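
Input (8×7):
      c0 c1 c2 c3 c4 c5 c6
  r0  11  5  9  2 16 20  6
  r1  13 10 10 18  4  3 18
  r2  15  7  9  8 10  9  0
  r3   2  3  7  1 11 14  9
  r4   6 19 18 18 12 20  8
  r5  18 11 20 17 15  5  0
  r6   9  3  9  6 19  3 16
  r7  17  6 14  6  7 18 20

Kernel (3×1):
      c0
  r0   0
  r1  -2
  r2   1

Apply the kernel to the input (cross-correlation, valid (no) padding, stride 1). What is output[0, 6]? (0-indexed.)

-36

The receptive field on the input at this output position is [6 / 18 / 0]. Elementwise product with the kernel and sum: 18·-2 + 0·1.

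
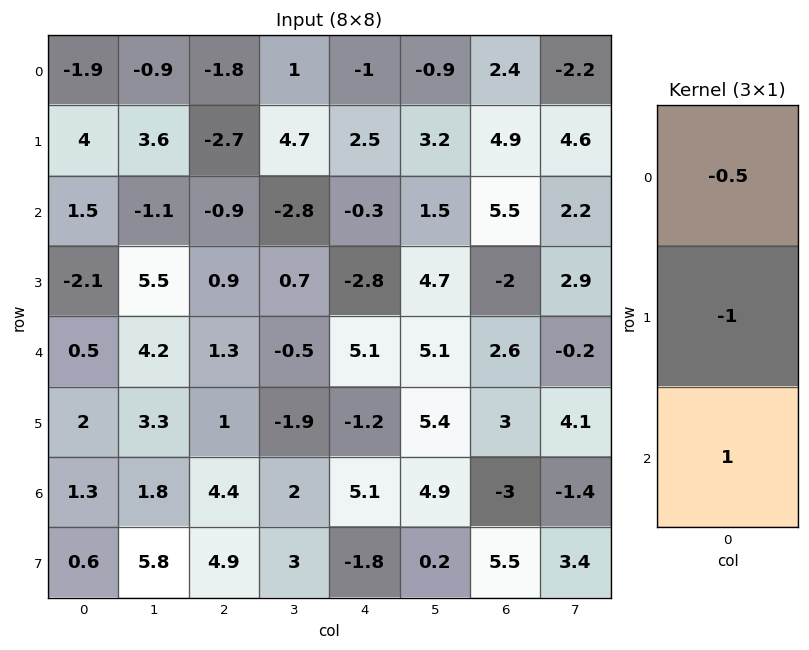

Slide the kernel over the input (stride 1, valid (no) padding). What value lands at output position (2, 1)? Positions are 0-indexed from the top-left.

The receptive field on the input at this output position is [-1.1 / 5.5 / 4.2]. Elementwise product with the kernel and sum: -1.1·-0.5 + 5.5·-1 + 4.2·1.

-0.75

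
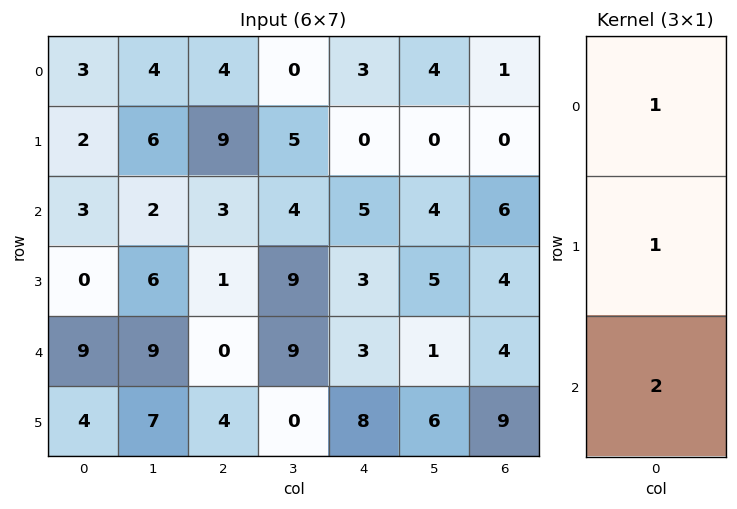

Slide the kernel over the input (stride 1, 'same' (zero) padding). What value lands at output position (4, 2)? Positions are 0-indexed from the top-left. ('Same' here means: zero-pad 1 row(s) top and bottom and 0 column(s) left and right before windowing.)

The receptive field on the zero-padded input at this output position is [1 / 0 / 4]. Elementwise product with the kernel and sum: 1·1 + 0·1 + 4·2.

9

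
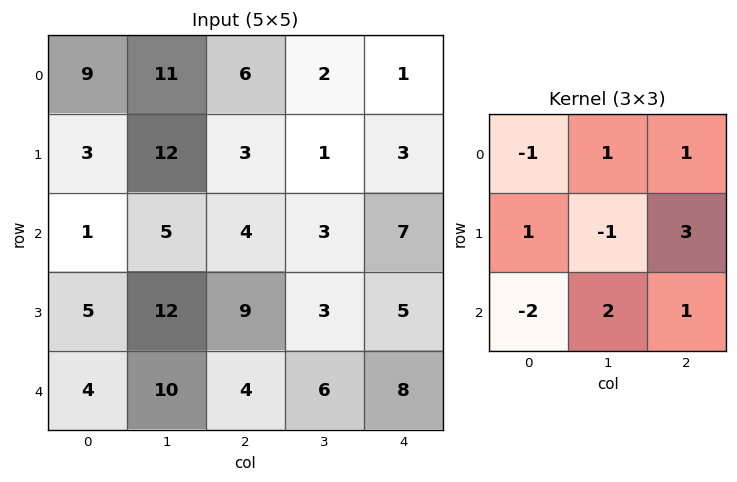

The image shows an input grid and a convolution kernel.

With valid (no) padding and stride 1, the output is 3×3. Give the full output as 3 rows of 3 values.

20 10 13
43 -1 16
44 8 39

Output[0,0]: The receptive field on the input at this output position is [9 11 6 / 3 12 3 / 1 5 4]. Elementwise product with the kernel and sum: 9·-1 + 11·1 + 6·1 + 3·1 + 12·-1 + 3·3 + 1·-2 + 5·2 + 4·1.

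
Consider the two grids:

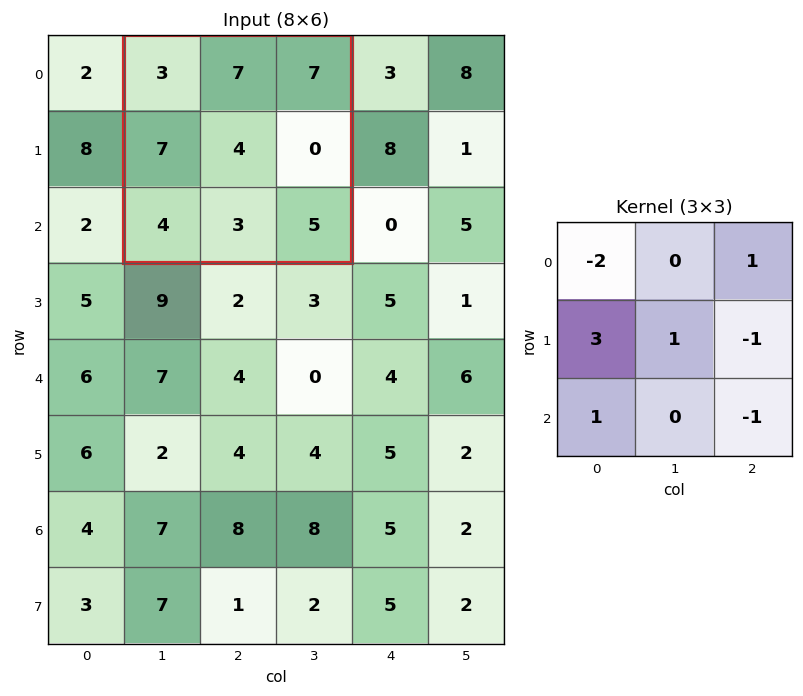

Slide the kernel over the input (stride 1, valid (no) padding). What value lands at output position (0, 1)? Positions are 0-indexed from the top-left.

The receptive field on the input at this output position is [3 7 7 / 7 4 0 / 4 3 5]. Elementwise product with the kernel and sum: 3·-2 + 7·1 + 7·3 + 4·1 + 0·-1 + 4·1 + 5·-1.

25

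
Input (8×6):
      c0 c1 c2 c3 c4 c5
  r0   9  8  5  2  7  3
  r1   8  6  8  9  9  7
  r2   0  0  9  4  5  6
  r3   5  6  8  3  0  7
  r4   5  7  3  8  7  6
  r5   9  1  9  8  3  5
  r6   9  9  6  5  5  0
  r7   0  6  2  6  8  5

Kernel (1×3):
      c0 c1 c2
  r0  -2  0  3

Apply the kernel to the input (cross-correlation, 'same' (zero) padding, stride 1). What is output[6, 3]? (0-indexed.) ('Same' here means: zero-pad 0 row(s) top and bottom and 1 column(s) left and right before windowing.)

The receptive field on the zero-padded input at this output position is [6 5 5]. Elementwise product with the kernel and sum: 6·-2 + 5·3.

3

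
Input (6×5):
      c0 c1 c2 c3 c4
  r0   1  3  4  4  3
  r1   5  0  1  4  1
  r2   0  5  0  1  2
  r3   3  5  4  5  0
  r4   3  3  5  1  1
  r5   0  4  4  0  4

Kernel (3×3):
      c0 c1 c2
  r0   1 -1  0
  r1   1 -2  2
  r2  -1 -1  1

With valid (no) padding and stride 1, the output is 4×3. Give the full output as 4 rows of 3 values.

Output[0,0]: The receptive field on the input at this output position is [1 3 4 / 5 0 1 / 0 5 0]. Elementwise product with the kernel and sum: 1·1 + 3·-1 + 5·1 + 0·-2 + 1·2 + 0·-1 + 5·-1 + 0·1.
Output[0,1]: The receptive field on the input at this output position is [3 4 4 / 0 1 4 / 5 0 1]. Elementwise product with the kernel and sum: 3·1 + 4·-1 + 0·1 + 1·-2 + 4·2 + 5·-1 + 0·-1 + 1·1.

0 1 -4
-9 2 -10
-5 5 -12
5 -12 4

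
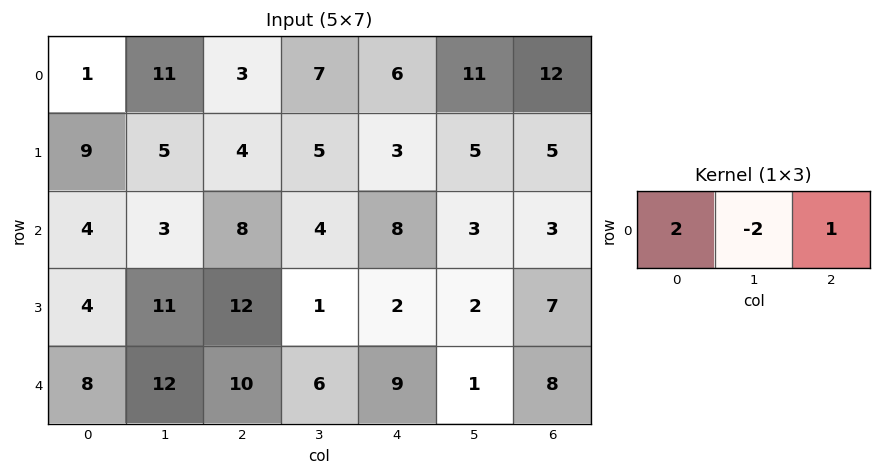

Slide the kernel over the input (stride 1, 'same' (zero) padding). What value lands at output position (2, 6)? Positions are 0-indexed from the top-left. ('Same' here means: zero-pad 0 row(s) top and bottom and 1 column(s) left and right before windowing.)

0

The receptive field on the zero-padded input at this output position is [3 3 0]. Elementwise product with the kernel and sum: 3·2 + 3·-2 + 0·1.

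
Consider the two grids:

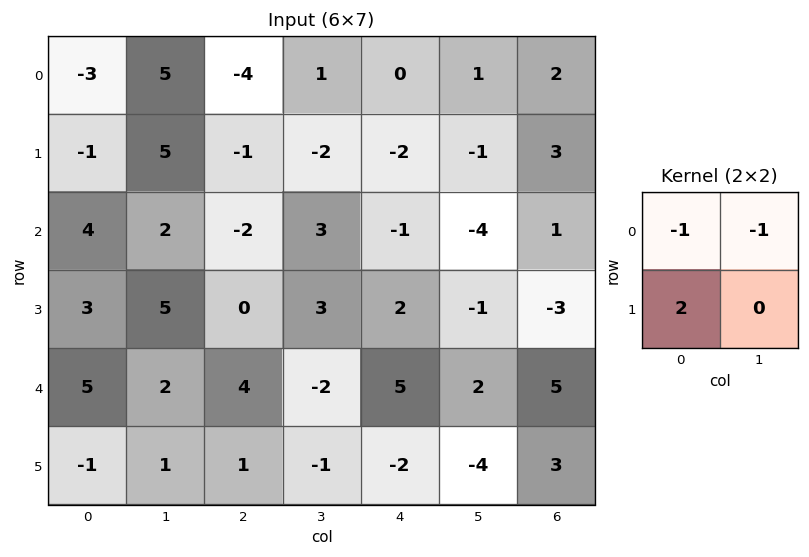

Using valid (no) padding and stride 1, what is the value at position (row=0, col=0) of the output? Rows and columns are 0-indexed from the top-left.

-4

The receptive field on the input at this output position is [-3 5 / -1 5]. Elementwise product with the kernel and sum: -3·-1 + 5·-1 + -1·2.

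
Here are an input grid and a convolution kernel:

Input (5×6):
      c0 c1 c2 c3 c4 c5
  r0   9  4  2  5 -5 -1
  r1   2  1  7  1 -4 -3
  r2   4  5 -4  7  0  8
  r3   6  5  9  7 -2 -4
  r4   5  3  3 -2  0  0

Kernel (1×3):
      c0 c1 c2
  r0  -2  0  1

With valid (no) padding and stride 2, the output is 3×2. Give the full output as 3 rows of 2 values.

-16 -9
-12 8
-7 -6

Output[0,0]: The receptive field on the input at this output position is [9 4 2]. Elementwise product with the kernel and sum: 9·-2 + 2·1.
Output[0,1]: The receptive field on the input at this output position is [2 5 -5]. Elementwise product with the kernel and sum: 2·-2 + -5·1.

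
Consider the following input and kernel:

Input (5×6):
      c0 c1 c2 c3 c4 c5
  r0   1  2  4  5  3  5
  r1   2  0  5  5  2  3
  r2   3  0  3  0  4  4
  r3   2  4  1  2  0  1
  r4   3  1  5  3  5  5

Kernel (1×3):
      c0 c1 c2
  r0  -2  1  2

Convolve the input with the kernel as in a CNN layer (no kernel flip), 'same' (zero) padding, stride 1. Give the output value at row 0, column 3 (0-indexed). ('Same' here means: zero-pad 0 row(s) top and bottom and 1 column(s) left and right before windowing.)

The receptive field on the zero-padded input at this output position is [4 5 3]. Elementwise product with the kernel and sum: 4·-2 + 5·1 + 3·2.

3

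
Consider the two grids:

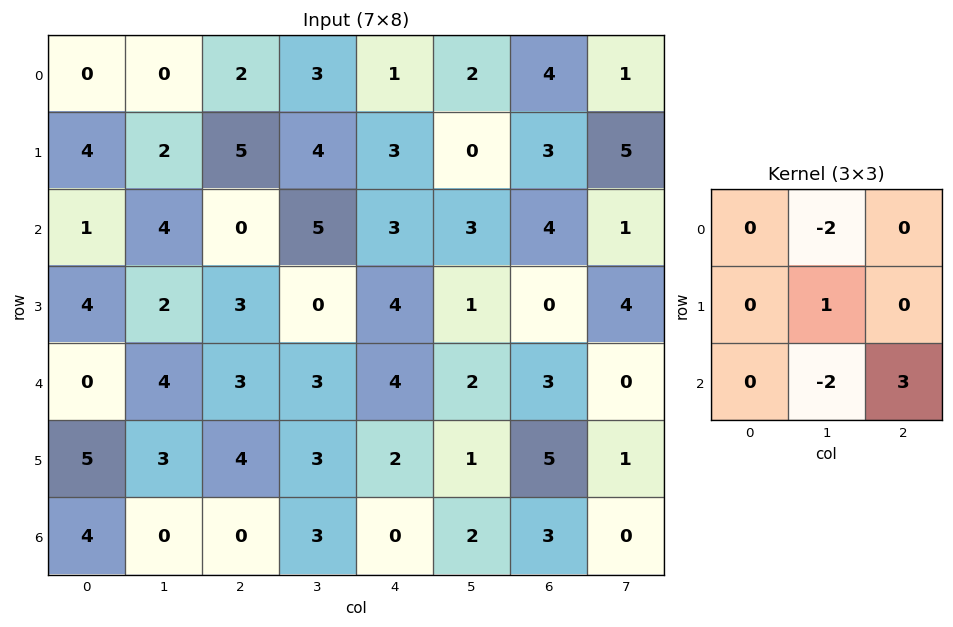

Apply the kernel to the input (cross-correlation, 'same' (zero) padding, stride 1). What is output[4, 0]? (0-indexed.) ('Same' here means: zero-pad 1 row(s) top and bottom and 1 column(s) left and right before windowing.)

-9

The receptive field on the zero-padded input at this output position is [0 4 2 / 0 0 4 / 0 5 3]. Elementwise product with the kernel and sum: 4·-2 + 0·1 + 5·-2 + 3·3.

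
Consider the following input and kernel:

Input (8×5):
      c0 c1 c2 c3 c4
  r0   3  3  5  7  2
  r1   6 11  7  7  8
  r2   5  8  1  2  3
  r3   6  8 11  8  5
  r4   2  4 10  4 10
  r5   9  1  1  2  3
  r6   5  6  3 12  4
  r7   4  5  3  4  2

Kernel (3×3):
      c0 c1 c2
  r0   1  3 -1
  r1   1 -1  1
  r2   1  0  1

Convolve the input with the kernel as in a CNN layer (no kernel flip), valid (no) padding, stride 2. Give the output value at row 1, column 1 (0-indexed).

32

The receptive field on the input at this output position is [1 2 3 / 11 8 5 / 10 4 10]. Elementwise product with the kernel and sum: 1·1 + 2·3 + 3·-1 + 11·1 + 8·-1 + 5·1 + 10·1 + 10·1.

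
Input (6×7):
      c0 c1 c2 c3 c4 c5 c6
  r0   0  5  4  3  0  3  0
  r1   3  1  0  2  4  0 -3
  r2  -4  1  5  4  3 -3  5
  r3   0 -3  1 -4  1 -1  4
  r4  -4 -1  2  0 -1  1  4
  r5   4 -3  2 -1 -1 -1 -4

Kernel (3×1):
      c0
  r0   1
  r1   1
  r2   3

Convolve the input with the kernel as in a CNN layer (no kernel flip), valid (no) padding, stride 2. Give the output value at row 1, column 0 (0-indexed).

The receptive field on the input at this output position is [-4 / 0 / -4]. Elementwise product with the kernel and sum: -4·1 + 0·1 + -4·3.

-16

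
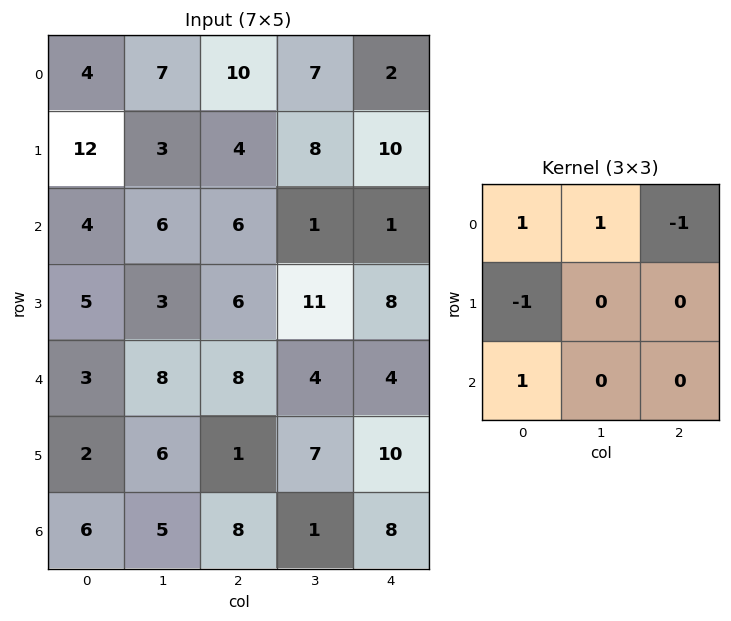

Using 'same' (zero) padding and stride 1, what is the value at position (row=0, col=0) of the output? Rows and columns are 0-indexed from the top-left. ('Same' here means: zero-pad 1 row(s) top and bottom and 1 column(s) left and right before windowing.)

The receptive field on the zero-padded input at this output position is [0 0 0 / 0 4 7 / 0 12 3]. Elementwise product with the kernel and sum: 0·1 + 0·1 + 0·-1 + 0·-1 + 0·1.

0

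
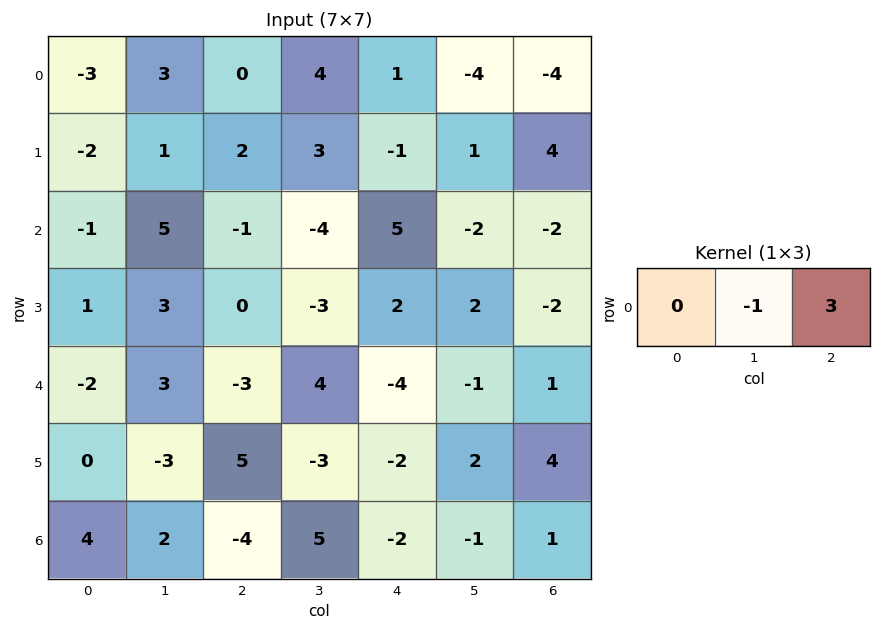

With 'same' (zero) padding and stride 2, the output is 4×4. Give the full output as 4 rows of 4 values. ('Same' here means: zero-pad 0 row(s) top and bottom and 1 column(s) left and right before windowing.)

12 12 -13 4
16 -11 -11 2
11 15 1 -1
2 19 -1 -1

Output[0,0]: The receptive field on the zero-padded input at this output position is [0 -3 3]. Elementwise product with the kernel and sum: -3·-1 + 3·3.
Output[0,1]: The receptive field on the zero-padded input at this output position is [3 0 4]. Elementwise product with the kernel and sum: 0·-1 + 4·3.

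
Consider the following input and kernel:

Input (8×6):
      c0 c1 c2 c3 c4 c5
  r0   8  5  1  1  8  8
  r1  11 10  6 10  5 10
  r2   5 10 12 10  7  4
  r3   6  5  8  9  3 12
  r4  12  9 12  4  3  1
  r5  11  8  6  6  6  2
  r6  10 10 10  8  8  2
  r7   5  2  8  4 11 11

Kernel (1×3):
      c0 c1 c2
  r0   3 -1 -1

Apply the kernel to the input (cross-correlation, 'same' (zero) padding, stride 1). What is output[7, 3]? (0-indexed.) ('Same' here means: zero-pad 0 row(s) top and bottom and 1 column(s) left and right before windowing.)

The receptive field on the zero-padded input at this output position is [8 4 11]. Elementwise product with the kernel and sum: 8·3 + 4·-1 + 11·-1.

9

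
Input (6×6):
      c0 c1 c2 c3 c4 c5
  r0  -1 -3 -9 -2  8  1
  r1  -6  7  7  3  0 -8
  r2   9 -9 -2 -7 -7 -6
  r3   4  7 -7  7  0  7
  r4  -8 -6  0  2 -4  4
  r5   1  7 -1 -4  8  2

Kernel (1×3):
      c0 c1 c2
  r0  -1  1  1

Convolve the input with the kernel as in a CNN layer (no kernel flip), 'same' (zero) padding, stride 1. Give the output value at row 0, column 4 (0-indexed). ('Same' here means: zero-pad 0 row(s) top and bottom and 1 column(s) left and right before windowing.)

The receptive field on the zero-padded input at this output position is [-2 8 1]. Elementwise product with the kernel and sum: -2·-1 + 8·1 + 1·1.

11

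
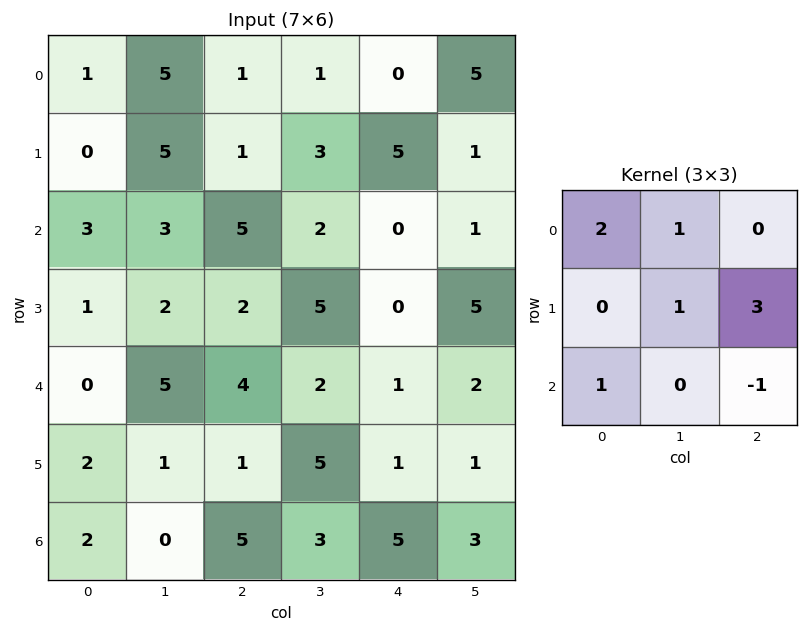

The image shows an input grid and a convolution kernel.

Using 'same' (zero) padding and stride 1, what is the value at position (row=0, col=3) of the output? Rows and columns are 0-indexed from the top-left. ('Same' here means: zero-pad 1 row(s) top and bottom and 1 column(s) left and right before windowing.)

The receptive field on the zero-padded input at this output position is [0 0 0 / 1 1 0 / 1 3 5]. Elementwise product with the kernel and sum: 0·2 + 0·1 + 1·1 + 0·3 + 1·1 + 5·-1.

-3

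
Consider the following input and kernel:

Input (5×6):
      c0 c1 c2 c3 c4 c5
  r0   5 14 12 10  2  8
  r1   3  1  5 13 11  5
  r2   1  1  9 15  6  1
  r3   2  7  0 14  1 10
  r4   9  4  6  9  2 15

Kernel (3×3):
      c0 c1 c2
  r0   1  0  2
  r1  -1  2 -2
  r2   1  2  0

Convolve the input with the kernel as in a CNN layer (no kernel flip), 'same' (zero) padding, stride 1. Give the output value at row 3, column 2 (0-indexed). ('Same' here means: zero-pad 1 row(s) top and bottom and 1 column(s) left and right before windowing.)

12

The receptive field on the zero-padded input at this output position is [1 9 15 / 7 0 14 / 4 6 9]. Elementwise product with the kernel and sum: 1·1 + 15·2 + 7·-1 + 0·2 + 14·-2 + 4·1 + 6·2.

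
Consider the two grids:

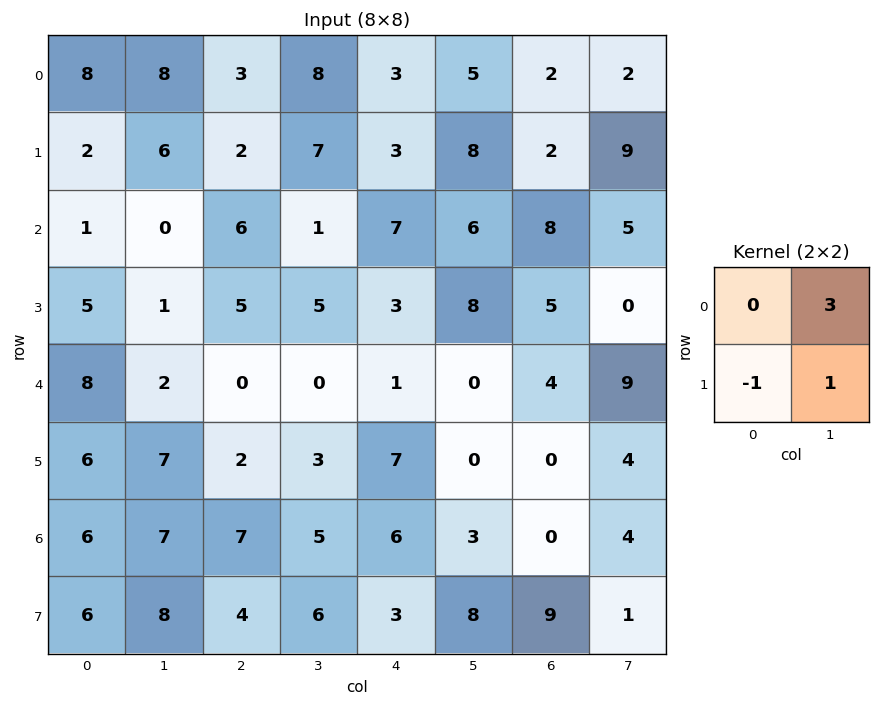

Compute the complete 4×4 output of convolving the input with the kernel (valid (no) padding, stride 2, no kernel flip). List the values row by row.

28 29 20 13
-4 3 23 10
7 1 -7 31
23 17 14 4

Output[0,0]: The receptive field on the input at this output position is [8 8 / 2 6]. Elementwise product with the kernel and sum: 8·3 + 2·-1 + 6·1.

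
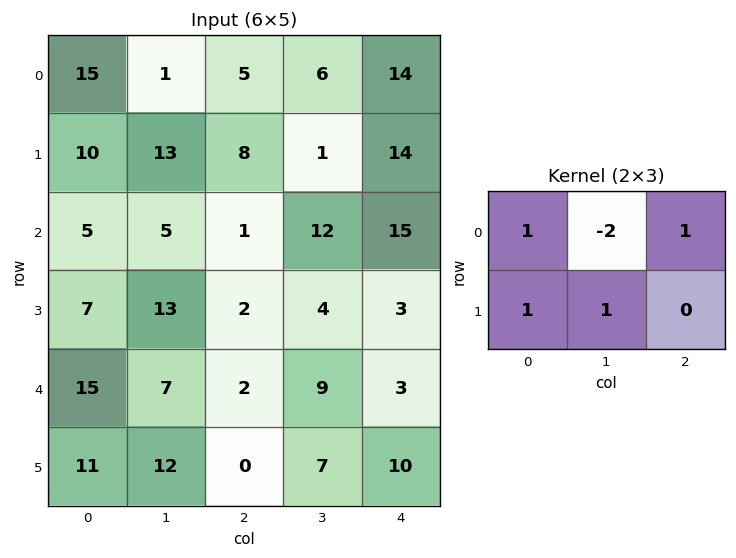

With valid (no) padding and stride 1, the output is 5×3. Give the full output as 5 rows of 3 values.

Output[0,0]: The receptive field on the input at this output position is [15 1 5 / 10 13 8]. Elementwise product with the kernel and sum: 15·1 + 1·-2 + 5·1 + 10·1 + 13·1.

41 18 16
2 4 33
16 30 -2
5 22 8
26 24 -6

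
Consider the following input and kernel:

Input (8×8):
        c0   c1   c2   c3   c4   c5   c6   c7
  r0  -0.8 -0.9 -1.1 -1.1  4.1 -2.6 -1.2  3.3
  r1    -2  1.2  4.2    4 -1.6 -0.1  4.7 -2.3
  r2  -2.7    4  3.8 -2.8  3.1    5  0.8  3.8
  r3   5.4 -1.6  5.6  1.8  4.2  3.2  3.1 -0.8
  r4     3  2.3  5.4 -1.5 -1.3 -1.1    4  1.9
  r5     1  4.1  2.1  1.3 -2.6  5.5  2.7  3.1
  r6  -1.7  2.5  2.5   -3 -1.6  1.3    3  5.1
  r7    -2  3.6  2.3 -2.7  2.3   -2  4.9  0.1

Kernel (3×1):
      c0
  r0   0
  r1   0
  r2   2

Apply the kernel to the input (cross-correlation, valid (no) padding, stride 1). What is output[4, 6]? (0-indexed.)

The receptive field on the input at this output position is [4 / 2.7 / 3]. Elementwise product with the kernel and sum: 3·2.

6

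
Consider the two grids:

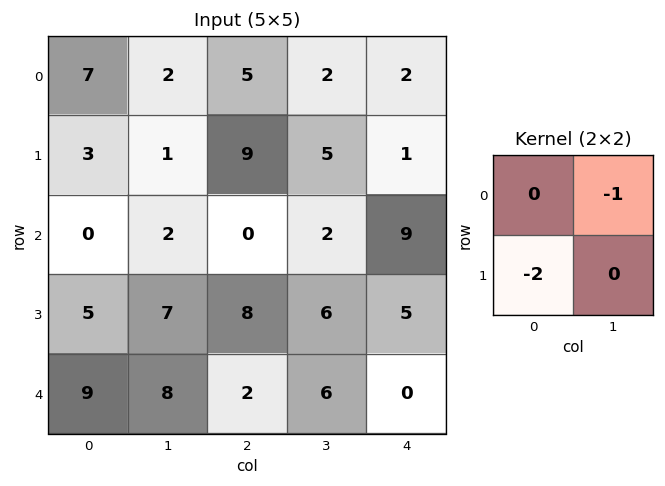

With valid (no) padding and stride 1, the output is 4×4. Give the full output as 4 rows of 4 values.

Output[0,0]: The receptive field on the input at this output position is [7 2 / 3 1]. Elementwise product with the kernel and sum: 2·-1 + 3·-2.
Output[0,1]: The receptive field on the input at this output position is [2 5 / 1 9]. Elementwise product with the kernel and sum: 5·-1 + 1·-2.

-8 -7 -20 -12
-1 -13 -5 -5
-12 -14 -18 -21
-25 -24 -10 -17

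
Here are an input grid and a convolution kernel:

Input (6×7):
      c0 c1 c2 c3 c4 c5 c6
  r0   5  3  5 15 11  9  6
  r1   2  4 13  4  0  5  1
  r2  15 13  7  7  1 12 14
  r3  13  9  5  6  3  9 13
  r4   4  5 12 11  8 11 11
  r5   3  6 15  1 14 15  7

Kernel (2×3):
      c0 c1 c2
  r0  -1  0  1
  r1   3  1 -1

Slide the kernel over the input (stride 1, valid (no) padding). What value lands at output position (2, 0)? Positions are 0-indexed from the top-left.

The receptive field on the input at this output position is [15 13 7 / 13 9 5]. Elementwise product with the kernel and sum: 15·-1 + 7·1 + 13·3 + 9·1 + 5·-1.

35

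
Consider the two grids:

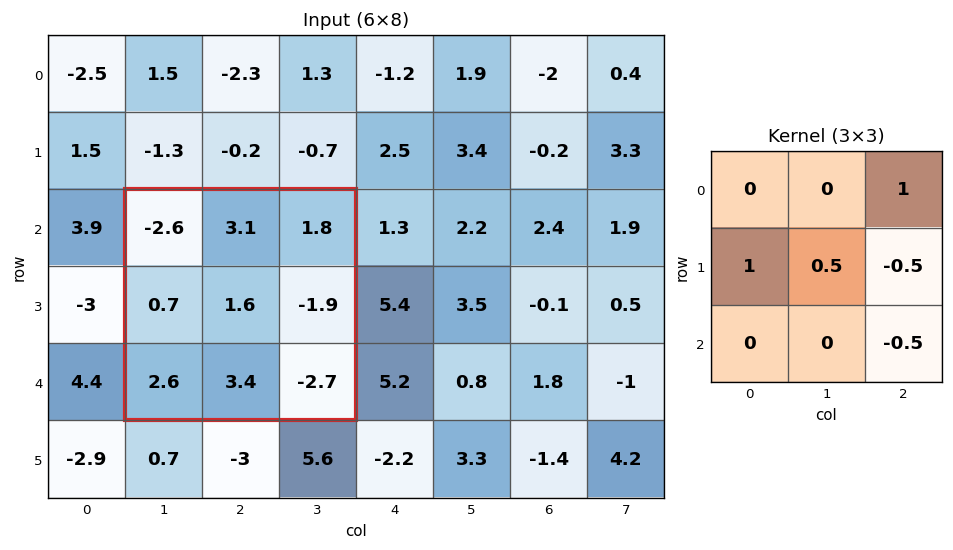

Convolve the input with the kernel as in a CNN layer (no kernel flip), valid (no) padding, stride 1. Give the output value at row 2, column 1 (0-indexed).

The receptive field on the input at this output position is [-2.6 3.1 1.8 / 0.7 1.6 -1.9 / 2.6 3.4 -2.7]. Elementwise product with the kernel and sum: 1.8·1 + 0.7·1 + 1.6·0.5 + -1.9·-0.5 + -2.7·-0.5.

5.6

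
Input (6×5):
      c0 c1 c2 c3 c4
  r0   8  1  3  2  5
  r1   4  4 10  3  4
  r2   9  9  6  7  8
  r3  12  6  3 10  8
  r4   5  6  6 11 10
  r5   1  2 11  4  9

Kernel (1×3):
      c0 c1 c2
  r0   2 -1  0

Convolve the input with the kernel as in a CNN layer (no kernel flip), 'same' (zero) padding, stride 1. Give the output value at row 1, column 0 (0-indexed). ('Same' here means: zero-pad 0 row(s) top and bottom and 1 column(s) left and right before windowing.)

The receptive field on the zero-padded input at this output position is [0 4 4]. Elementwise product with the kernel and sum: 0·2 + 4·-1.

-4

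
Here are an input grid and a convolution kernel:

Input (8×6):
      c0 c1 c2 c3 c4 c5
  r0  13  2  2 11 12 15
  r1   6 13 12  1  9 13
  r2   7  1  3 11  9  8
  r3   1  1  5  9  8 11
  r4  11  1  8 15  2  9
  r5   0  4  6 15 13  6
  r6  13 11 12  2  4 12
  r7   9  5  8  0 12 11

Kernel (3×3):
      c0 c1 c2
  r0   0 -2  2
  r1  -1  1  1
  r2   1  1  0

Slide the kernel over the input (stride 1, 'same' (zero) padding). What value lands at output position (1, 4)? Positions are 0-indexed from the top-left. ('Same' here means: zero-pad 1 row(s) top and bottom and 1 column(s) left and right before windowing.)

The receptive field on the zero-padded input at this output position is [11 12 15 / 1 9 13 / 11 9 8]. Elementwise product with the kernel and sum: 12·-2 + 15·2 + 1·-1 + 9·1 + 13·1 + 11·1 + 9·1.

47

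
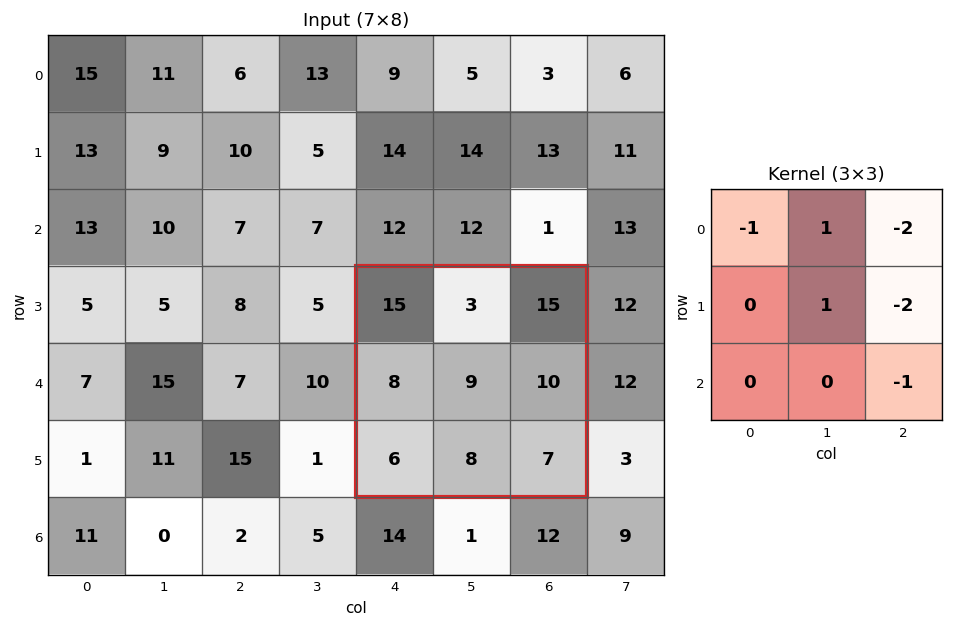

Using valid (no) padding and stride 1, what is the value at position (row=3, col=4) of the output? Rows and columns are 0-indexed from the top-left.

-60

The receptive field on the input at this output position is [15 3 15 / 8 9 10 / 6 8 7]. Elementwise product with the kernel and sum: 15·-1 + 3·1 + 15·-2 + 9·1 + 10·-2 + 7·-1.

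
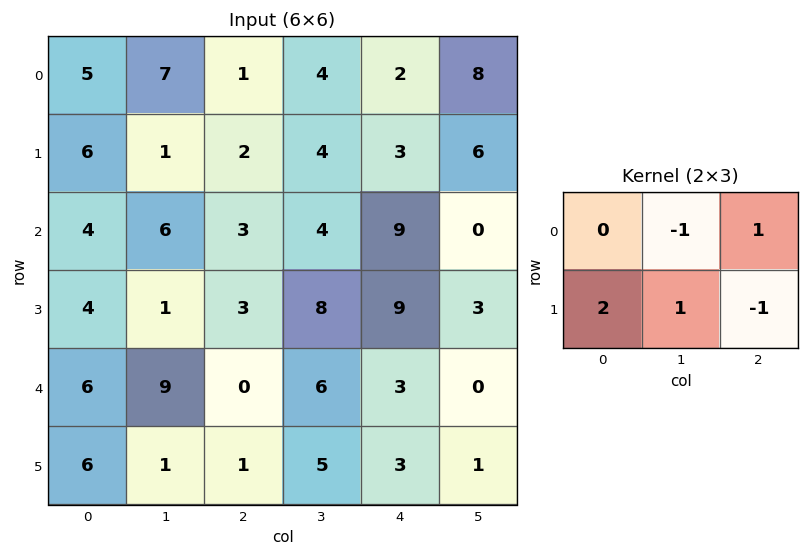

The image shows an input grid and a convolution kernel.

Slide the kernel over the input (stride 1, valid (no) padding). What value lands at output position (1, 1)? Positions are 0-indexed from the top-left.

The receptive field on the input at this output position is [1 2 4 / 6 3 4]. Elementwise product with the kernel and sum: 2·-1 + 4·1 + 6·2 + 3·1 + 4·-1.

13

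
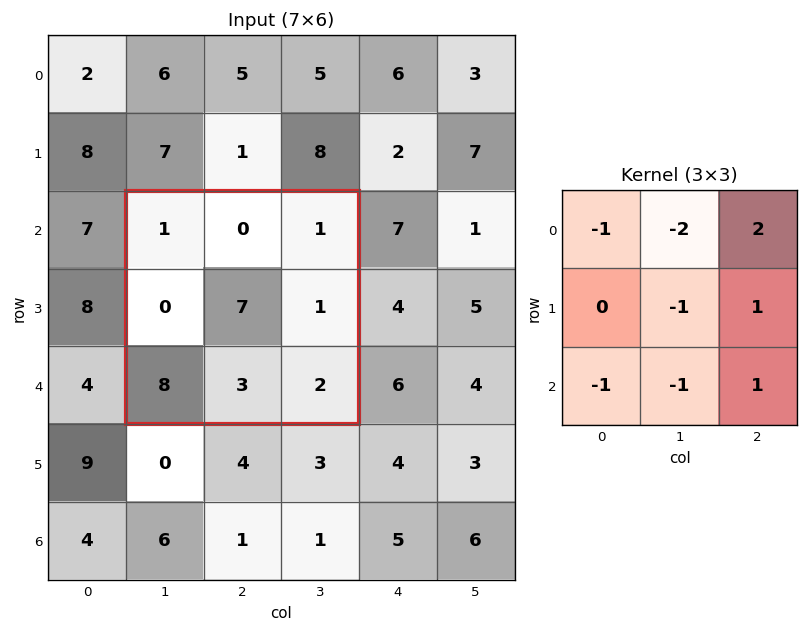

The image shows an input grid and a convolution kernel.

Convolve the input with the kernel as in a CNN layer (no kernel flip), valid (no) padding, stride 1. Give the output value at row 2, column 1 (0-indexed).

-14

The receptive field on the input at this output position is [1 0 1 / 0 7 1 / 8 3 2]. Elementwise product with the kernel and sum: 1·-1 + 0·-2 + 1·2 + 7·-1 + 1·1 + 8·-1 + 3·-1 + 2·1.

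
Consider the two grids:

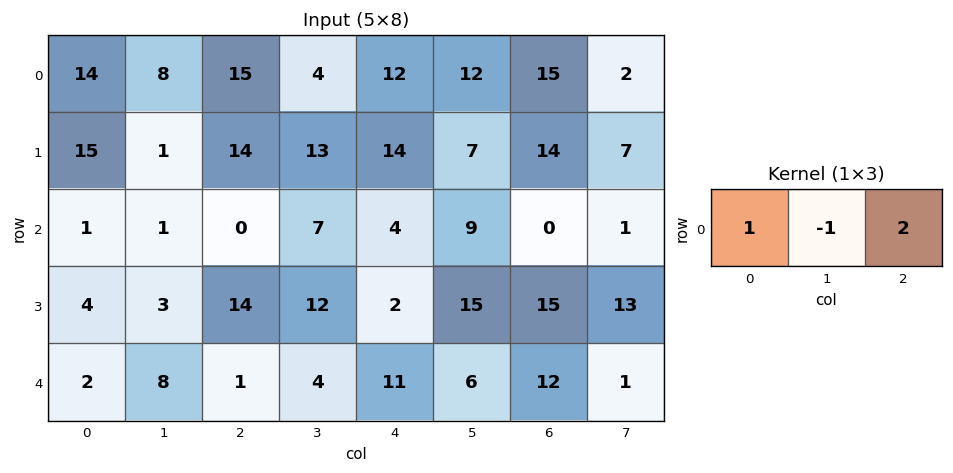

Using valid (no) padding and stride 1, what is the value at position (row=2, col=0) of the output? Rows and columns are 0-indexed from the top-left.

0

The receptive field on the input at this output position is [1 1 0]. Elementwise product with the kernel and sum: 1·1 + 1·-1 + 0·2.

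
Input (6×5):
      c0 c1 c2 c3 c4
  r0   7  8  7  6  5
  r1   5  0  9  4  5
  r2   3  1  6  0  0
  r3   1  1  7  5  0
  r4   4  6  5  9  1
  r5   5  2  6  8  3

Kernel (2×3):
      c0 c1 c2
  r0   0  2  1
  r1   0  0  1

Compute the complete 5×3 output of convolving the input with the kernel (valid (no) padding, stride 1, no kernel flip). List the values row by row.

32 24 22
15 22 13
15 17 0
14 28 11
23 27 22

Output[0,0]: The receptive field on the input at this output position is [7 8 7 / 5 0 9]. Elementwise product with the kernel and sum: 8·2 + 7·1 + 9·1.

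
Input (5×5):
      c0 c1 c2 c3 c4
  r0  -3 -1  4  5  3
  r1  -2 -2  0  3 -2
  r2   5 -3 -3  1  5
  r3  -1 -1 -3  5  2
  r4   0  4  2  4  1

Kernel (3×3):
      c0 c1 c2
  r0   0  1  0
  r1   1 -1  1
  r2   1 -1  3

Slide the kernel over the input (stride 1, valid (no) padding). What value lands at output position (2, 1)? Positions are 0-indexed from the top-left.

18

The receptive field on the input at this output position is [-3 -3 1 / -1 -3 5 / 4 2 4]. Elementwise product with the kernel and sum: -3·1 + -1·1 + -3·-1 + 5·1 + 4·1 + 2·-1 + 4·3.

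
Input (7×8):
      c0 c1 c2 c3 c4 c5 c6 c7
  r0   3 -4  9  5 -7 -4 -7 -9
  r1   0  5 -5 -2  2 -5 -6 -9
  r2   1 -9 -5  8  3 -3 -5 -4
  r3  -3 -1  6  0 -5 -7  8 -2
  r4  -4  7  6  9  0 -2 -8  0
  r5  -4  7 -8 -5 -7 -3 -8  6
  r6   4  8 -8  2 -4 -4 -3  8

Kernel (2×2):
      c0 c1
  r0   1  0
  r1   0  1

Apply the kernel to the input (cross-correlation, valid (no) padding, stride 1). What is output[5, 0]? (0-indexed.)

4

The receptive field on the input at this output position is [-4 7 / 4 8]. Elementwise product with the kernel and sum: -4·1 + 8·1.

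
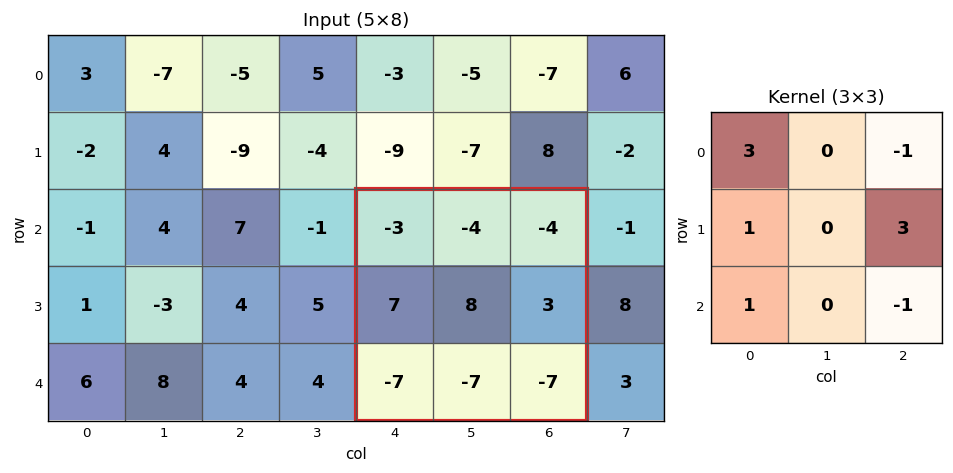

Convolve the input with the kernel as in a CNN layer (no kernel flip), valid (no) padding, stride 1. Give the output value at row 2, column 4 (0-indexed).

The receptive field on the input at this output position is [-3 -4 -4 / 7 8 3 / -7 -7 -7]. Elementwise product with the kernel and sum: -3·3 + -4·-1 + 7·1 + 3·3 + -7·1 + -7·-1.

11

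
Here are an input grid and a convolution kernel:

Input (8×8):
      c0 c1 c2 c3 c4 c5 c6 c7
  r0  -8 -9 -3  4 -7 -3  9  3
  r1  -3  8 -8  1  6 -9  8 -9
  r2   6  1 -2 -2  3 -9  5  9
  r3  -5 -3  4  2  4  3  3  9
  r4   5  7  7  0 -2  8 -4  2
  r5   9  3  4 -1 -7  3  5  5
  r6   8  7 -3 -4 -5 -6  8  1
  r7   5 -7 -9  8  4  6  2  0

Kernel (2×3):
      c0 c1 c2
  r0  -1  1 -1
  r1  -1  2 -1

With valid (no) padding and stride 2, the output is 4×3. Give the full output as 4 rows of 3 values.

29 18 -37
-8 -7 -18
-12 -4 22
-8 25 -3

Output[0,0]: The receptive field on the input at this output position is [-8 -9 -3 / -3 8 -8]. Elementwise product with the kernel and sum: -8·-1 + -9·1 + -3·-1 + -3·-1 + 8·2 + -8·-1.
Output[0,1]: The receptive field on the input at this output position is [-3 4 -7 / -8 1 6]. Elementwise product with the kernel and sum: -3·-1 + 4·1 + -7·-1 + -8·-1 + 1·2 + 6·-1.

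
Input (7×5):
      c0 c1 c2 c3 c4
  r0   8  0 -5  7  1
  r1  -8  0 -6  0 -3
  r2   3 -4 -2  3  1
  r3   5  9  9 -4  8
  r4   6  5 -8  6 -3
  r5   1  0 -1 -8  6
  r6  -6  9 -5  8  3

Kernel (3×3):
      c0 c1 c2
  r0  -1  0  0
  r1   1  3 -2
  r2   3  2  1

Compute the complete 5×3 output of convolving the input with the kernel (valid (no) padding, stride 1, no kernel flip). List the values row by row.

Output[0,0]: The receptive field on the input at this output position is [8 0 -5 / -8 0 -6 / 3 -4 -2]. Elementwise product with the kernel and sum: 8·-1 + -8·1 + 0·3 + -6·-2 + 3·3 + -4·2 + -2·1.
Output[0,1]: The receptive field on the input at this output position is [0 -5 7 / 0 -6 0 / -4 -2 3]. Elementwise product with the kernel and sum: 0·-1 + 0·1 + -6·3 + 0·-2 + -4·3 + -2·2 + 3·1.

-5 -31 6
45 25 38
31 53 -32
34 -50 -6
-8 33 -25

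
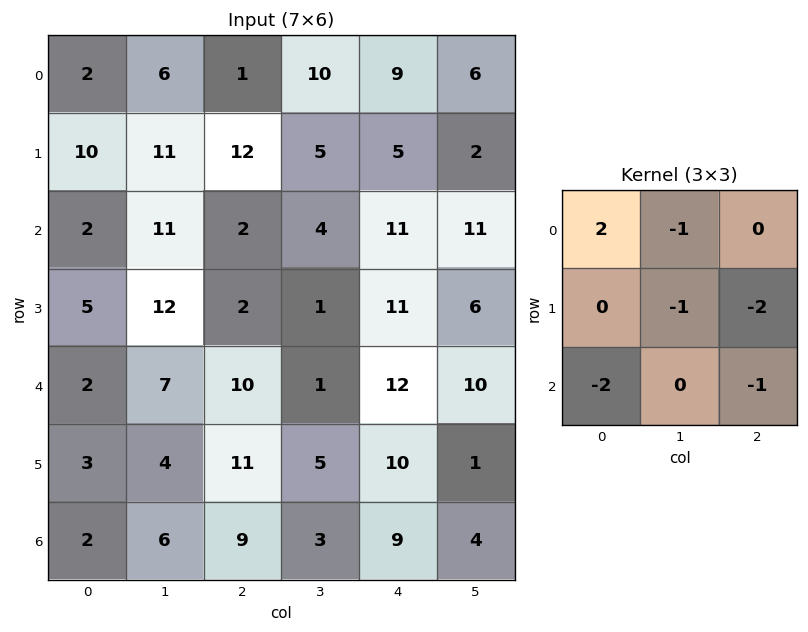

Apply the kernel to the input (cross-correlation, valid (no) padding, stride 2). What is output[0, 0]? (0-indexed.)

The receptive field on the input at this output position is [2 6 1 / 10 11 12 / 2 11 2]. Elementwise product with the kernel and sum: 2·2 + 6·-1 + 11·-1 + 12·-2 + 2·-2 + 2·-1.

-43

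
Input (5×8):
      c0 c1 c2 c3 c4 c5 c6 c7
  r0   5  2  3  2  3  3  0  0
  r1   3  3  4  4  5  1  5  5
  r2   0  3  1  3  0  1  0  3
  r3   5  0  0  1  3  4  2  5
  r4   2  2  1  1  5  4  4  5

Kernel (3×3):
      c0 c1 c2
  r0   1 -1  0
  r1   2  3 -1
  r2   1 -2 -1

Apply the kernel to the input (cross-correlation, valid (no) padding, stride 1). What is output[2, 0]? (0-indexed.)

The receptive field on the input at this output position is [0 3 1 / 5 0 0 / 2 2 1]. Elementwise product with the kernel and sum: 0·1 + 3·-1 + 5·2 + 0·3 + 0·-1 + 2·1 + 2·-2 + 1·-1.

4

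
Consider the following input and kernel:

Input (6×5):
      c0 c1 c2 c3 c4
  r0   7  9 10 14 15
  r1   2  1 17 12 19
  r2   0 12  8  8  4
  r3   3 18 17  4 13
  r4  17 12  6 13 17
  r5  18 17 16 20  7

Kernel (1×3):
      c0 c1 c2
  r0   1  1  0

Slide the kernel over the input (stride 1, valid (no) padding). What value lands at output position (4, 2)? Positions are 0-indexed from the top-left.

The receptive field on the input at this output position is [6 13 17]. Elementwise product with the kernel and sum: 6·1 + 13·1.

19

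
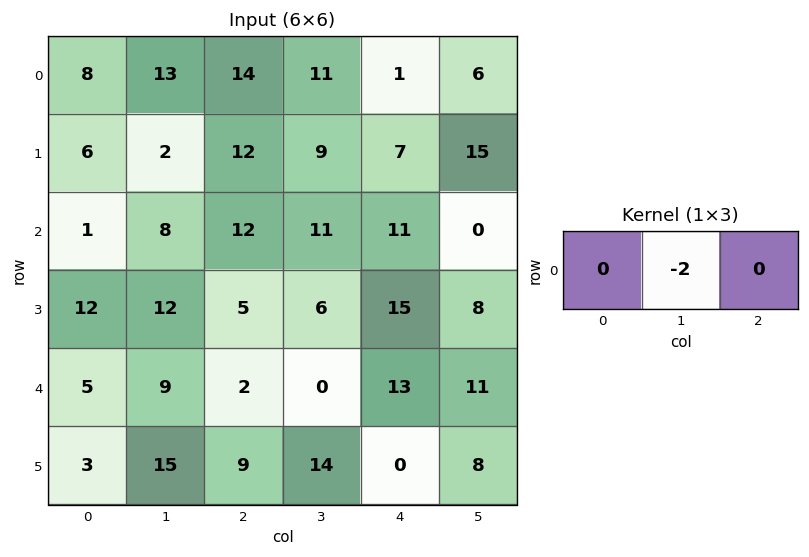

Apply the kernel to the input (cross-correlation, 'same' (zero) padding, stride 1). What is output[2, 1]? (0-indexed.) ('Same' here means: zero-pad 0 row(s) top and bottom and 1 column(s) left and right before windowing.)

-16

The receptive field on the zero-padded input at this output position is [1 8 12]. Elementwise product with the kernel and sum: 8·-2.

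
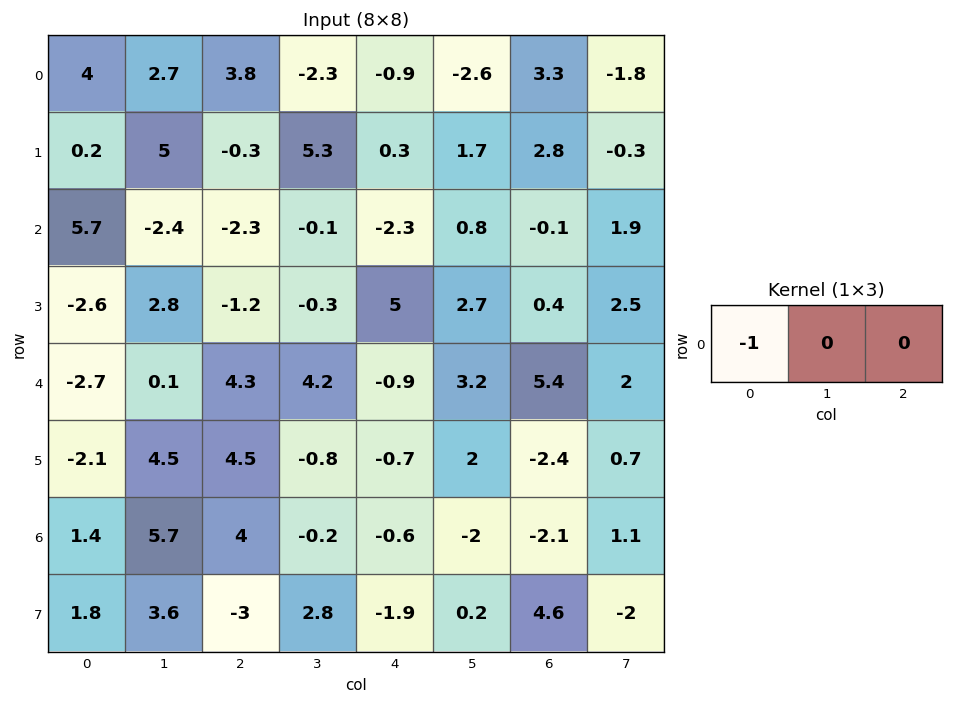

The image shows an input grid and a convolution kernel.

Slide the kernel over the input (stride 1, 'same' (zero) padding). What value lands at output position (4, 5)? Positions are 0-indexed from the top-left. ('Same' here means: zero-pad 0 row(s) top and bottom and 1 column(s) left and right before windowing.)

The receptive field on the zero-padded input at this output position is [-0.9 3.2 5.4]. Elementwise product with the kernel and sum: -0.9·-1.

0.9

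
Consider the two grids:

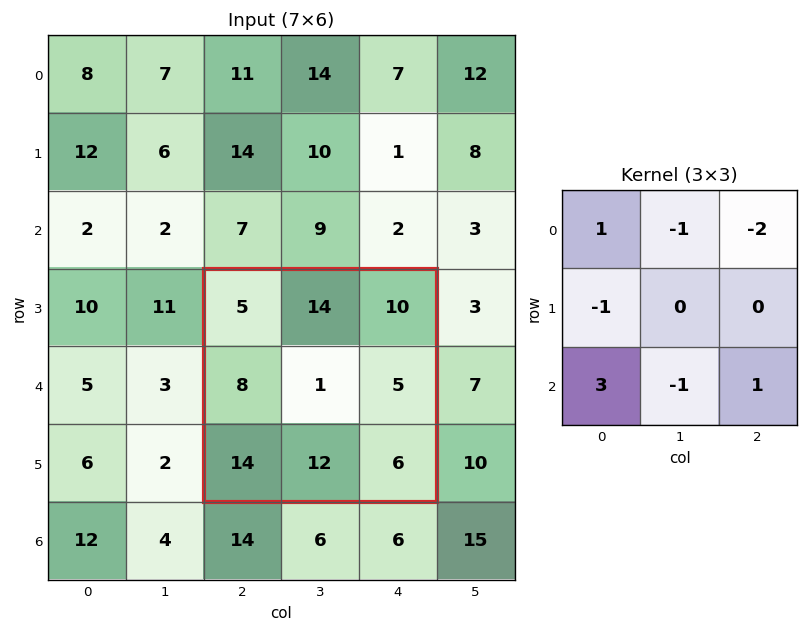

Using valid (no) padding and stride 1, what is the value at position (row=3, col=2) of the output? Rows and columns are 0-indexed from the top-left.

The receptive field on the input at this output position is [5 14 10 / 8 1 5 / 14 12 6]. Elementwise product with the kernel and sum: 5·1 + 14·-1 + 10·-2 + 8·-1 + 14·3 + 12·-1 + 6·1.

-1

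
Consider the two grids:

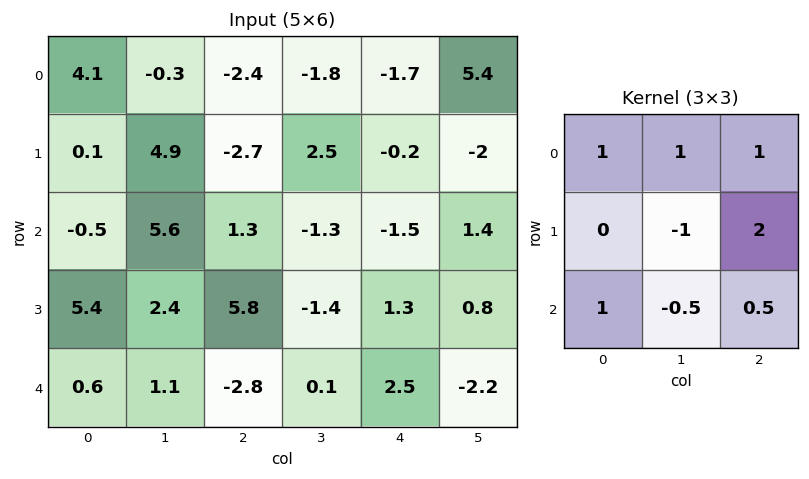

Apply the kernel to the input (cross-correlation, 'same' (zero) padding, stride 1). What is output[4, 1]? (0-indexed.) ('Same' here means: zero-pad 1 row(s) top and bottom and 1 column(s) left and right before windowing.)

6.9

The receptive field on the zero-padded input at this output position is [5.4 2.4 5.8 / 0.6 1.1 -2.8 / 0 0 0]. Elementwise product with the kernel and sum: 5.4·1 + 2.4·1 + 5.8·1 + 1.1·-1 + -2.8·2 + 0·1 + 0·-0.5 + 0·0.5.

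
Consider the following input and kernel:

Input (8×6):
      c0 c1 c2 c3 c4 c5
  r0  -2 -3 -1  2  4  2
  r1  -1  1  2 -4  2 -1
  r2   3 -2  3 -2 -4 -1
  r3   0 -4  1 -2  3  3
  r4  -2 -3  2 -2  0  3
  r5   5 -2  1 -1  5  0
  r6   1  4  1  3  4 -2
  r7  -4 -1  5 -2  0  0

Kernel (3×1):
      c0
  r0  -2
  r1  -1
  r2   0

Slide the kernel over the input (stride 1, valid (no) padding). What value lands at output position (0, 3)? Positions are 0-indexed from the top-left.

0

The receptive field on the input at this output position is [2 / -4 / -2]. Elementwise product with the kernel and sum: 2·-2 + -4·-1.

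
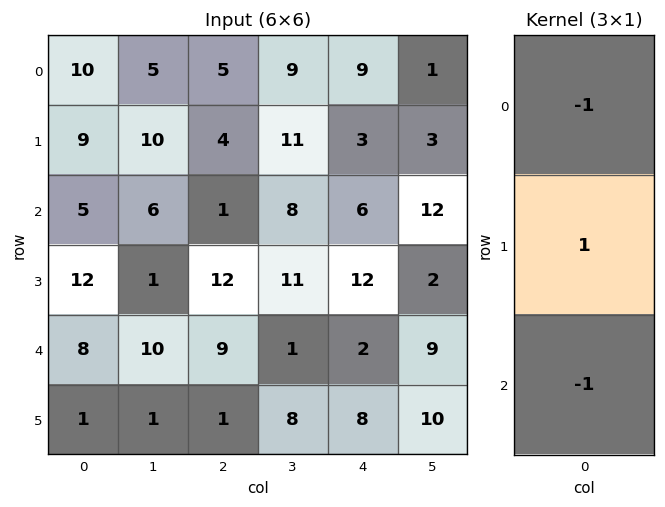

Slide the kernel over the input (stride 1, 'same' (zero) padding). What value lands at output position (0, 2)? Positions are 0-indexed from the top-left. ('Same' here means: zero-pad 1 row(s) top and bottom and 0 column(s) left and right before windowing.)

1

The receptive field on the zero-padded input at this output position is [0 / 5 / 4]. Elementwise product with the kernel and sum: 0·-1 + 5·1 + 4·-1.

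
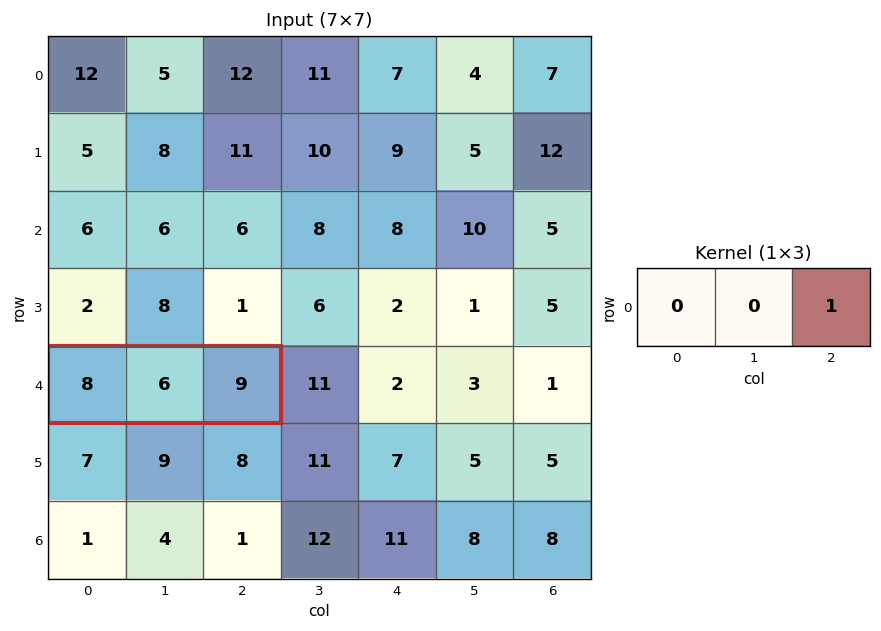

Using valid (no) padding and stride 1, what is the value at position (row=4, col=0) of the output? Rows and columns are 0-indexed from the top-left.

9

The receptive field on the input at this output position is [8 6 9]. Elementwise product with the kernel and sum: 9·1.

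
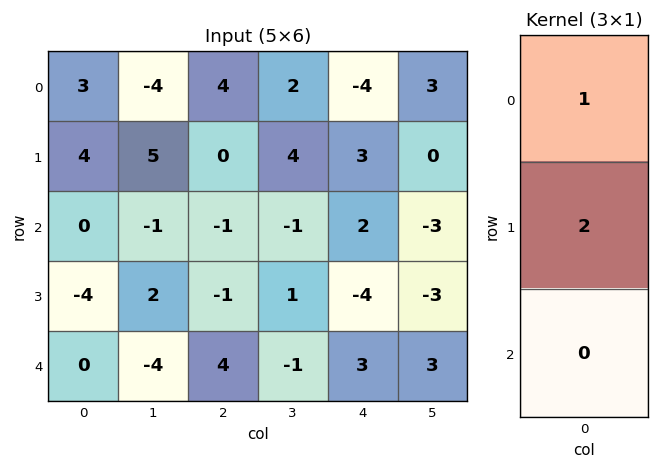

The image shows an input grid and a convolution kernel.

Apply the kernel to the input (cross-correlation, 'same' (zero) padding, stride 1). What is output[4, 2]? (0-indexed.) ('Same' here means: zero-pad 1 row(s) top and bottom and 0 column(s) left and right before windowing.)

The receptive field on the zero-padded input at this output position is [-1 / 4 / 0]. Elementwise product with the kernel and sum: -1·1 + 4·2.

7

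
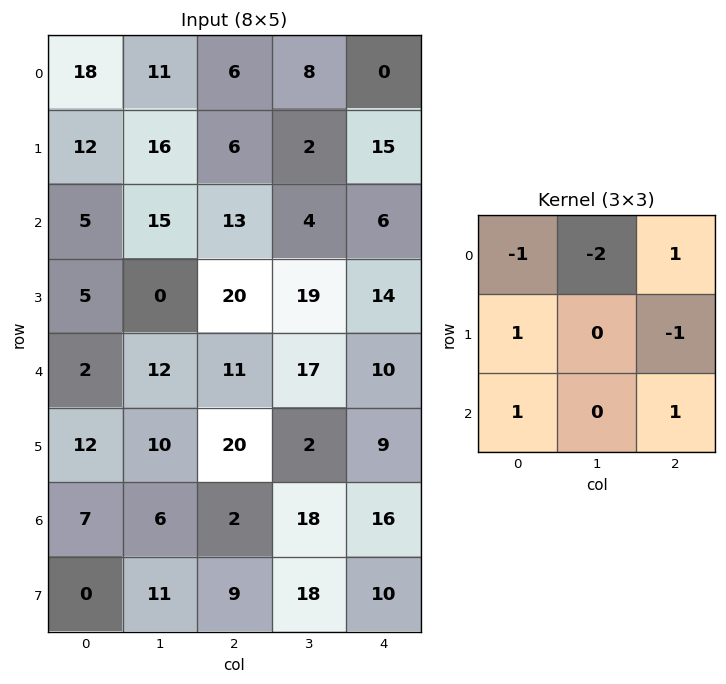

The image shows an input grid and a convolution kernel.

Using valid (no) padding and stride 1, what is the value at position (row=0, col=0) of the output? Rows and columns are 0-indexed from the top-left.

The receptive field on the input at this output position is [18 11 6 / 12 16 6 / 5 15 13]. Elementwise product with the kernel and sum: 18·-1 + 11·-2 + 6·1 + 12·1 + 6·-1 + 5·1 + 13·1.

-10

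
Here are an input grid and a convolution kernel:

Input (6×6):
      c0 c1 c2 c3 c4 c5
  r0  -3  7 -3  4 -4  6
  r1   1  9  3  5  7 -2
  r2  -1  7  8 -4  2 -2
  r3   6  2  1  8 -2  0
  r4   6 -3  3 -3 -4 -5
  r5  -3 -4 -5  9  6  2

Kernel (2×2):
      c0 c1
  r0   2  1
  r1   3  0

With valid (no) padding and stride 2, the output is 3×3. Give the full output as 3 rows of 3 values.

4 7 19
23 15 -4
0 -12 5

Output[0,0]: The receptive field on the input at this output position is [-3 7 / 1 9]. Elementwise product with the kernel and sum: -3·2 + 7·1 + 1·3.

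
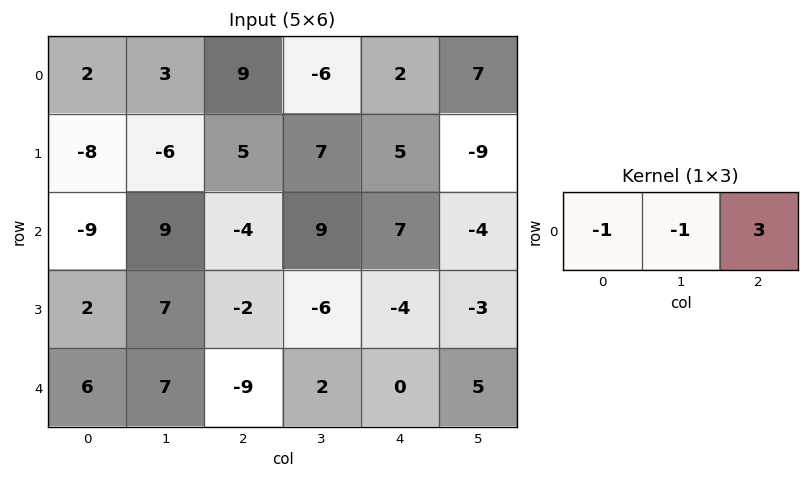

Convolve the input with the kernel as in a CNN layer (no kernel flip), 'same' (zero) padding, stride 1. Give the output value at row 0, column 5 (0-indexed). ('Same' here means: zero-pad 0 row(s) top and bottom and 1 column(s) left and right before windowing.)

The receptive field on the zero-padded input at this output position is [2 7 0]. Elementwise product with the kernel and sum: 2·-1 + 7·-1 + 0·3.

-9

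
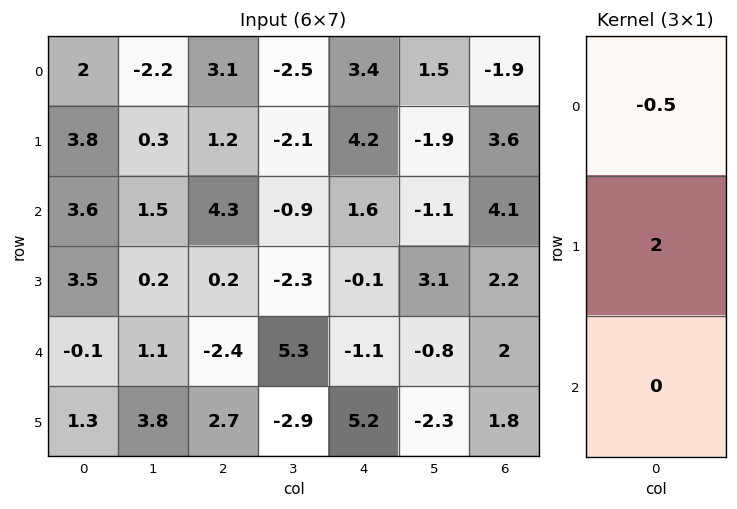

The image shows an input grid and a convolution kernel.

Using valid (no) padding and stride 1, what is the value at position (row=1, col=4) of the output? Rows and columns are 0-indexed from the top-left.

The receptive field on the input at this output position is [4.2 / 1.6 / -0.1]. Elementwise product with the kernel and sum: 4.2·-0.5 + 1.6·2.

1.1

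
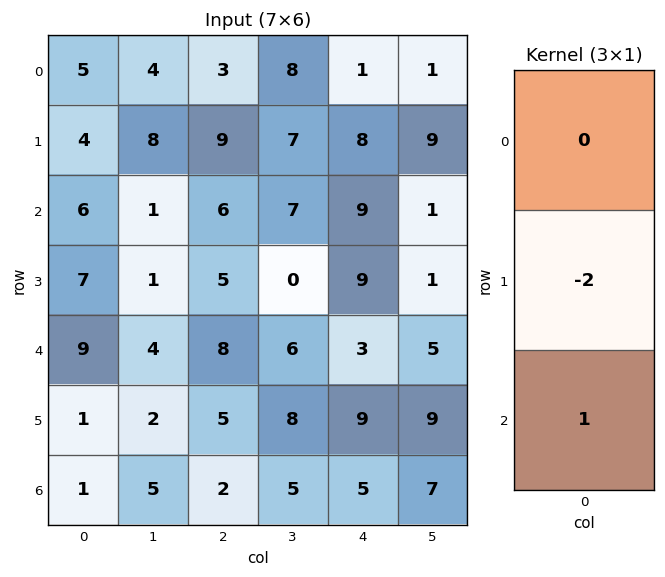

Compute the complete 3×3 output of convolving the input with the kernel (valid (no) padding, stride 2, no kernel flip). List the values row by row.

Output[0,0]: The receptive field on the input at this output position is [5 / 4 / 6]. Elementwise product with the kernel and sum: 4·-2 + 6·1.
Output[0,1]: The receptive field on the input at this output position is [3 / 9 / 6]. Elementwise product with the kernel and sum: 9·-2 + 6·1.

-2 -12 -7
-5 -2 -15
-1 -8 -13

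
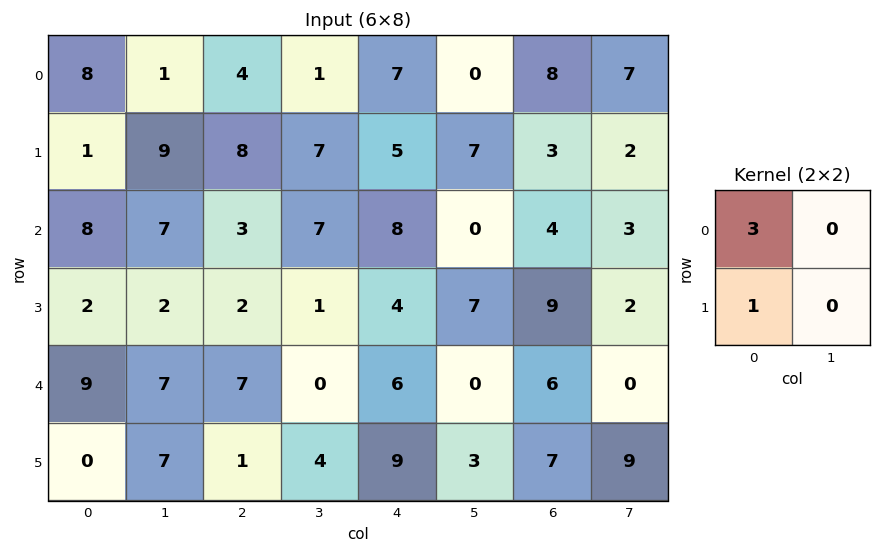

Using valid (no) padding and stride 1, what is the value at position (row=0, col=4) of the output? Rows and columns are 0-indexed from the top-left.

The receptive field on the input at this output position is [7 0 / 5 7]. Elementwise product with the kernel and sum: 7·3 + 5·1.

26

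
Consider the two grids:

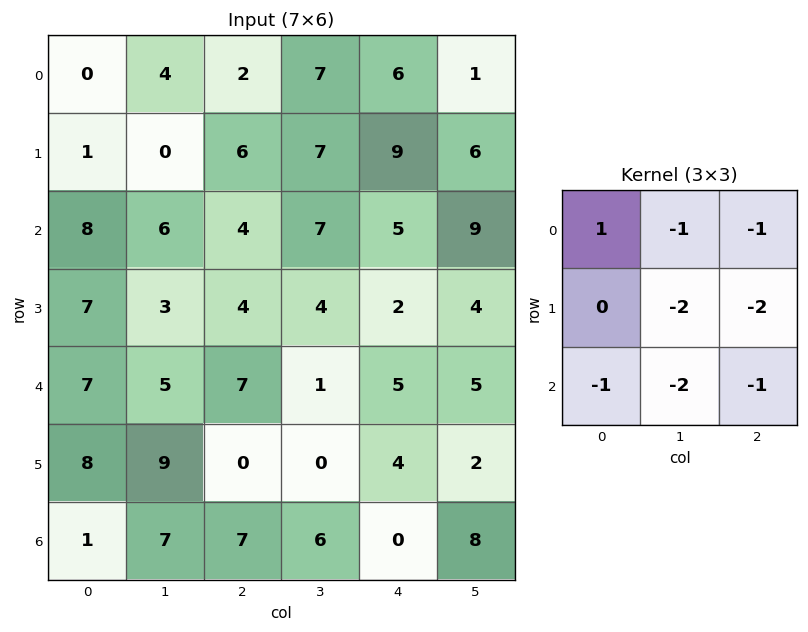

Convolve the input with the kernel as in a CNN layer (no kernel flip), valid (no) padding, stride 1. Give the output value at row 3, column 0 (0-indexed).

-50

The receptive field on the input at this output position is [7 3 4 / 7 5 7 / 8 9 0]. Elementwise product with the kernel and sum: 7·1 + 3·-1 + 4·-1 + 5·-2 + 7·-2 + 8·-1 + 9·-2 + 0·-1.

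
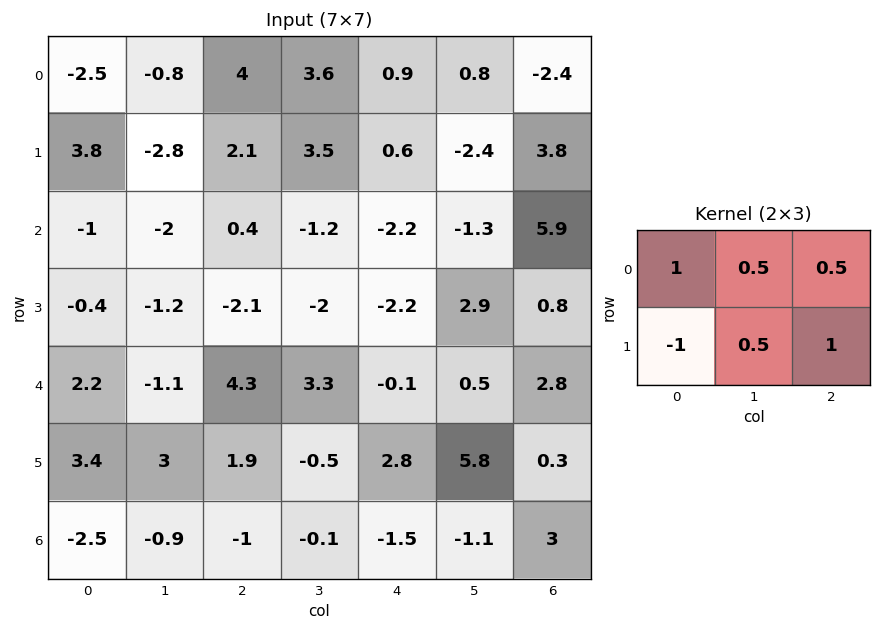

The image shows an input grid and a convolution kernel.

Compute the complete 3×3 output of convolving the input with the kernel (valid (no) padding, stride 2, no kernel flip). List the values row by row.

Output[0,0]: The receptive field on the input at this output position is [-2.5 -0.8 4 / 3.8 -2.8 2.1]. Elementwise product with the kernel and sum: -2.5·1 + -0.8·0.5 + 4·0.5 + 3.8·-1 + -2.8·0.5 + 2.1·1.

-4 6.5 2.1
-4.1 -2.4 4.55
3.8 6.55 1.95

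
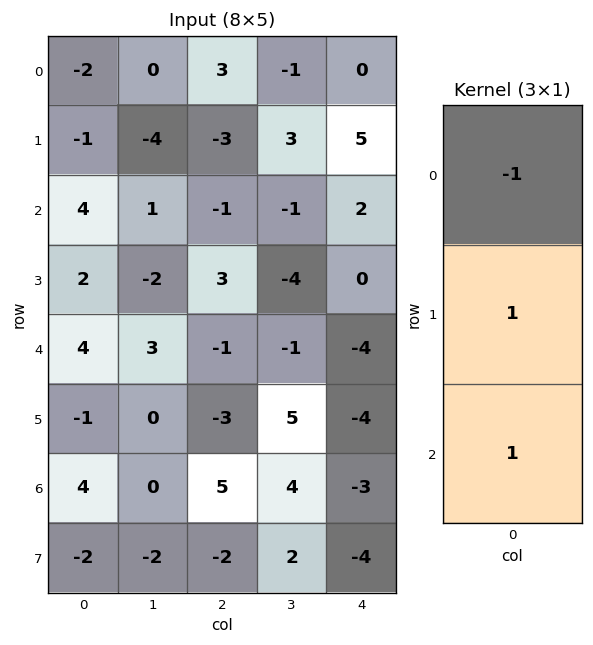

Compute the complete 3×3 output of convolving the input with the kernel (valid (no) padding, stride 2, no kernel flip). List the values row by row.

Output[0,0]: The receptive field on the input at this output position is [-2 / -1 / 4]. Elementwise product with the kernel and sum: -2·-1 + -1·1 + 4·1.
Output[0,1]: The receptive field on the input at this output position is [3 / -3 / -1]. Elementwise product with the kernel and sum: 3·-1 + -3·1 + -1·1.

5 -7 7
2 3 -6
-1 3 -3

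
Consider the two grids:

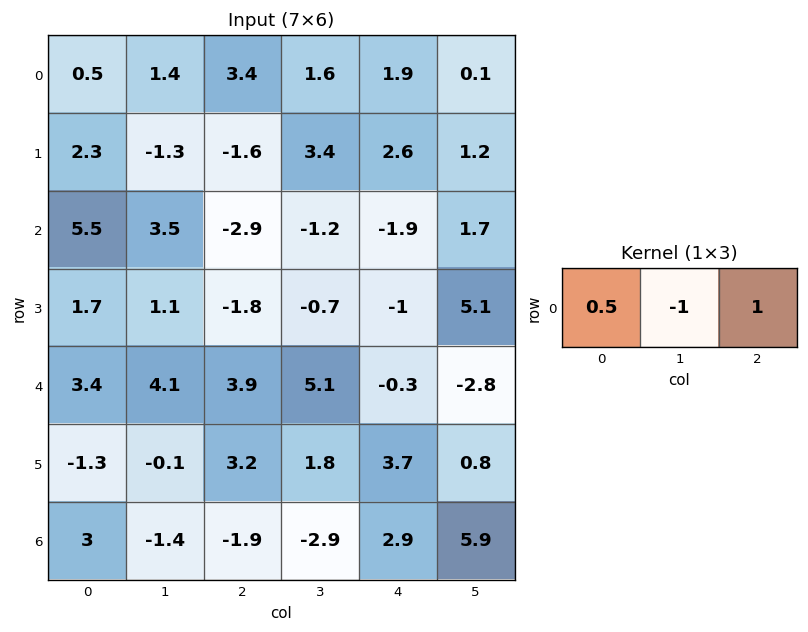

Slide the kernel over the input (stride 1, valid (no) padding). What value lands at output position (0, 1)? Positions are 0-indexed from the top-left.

The receptive field on the input at this output position is [1.4 3.4 1.6]. Elementwise product with the kernel and sum: 1.4·0.5 + 3.4·-1 + 1.6·1.

-1.1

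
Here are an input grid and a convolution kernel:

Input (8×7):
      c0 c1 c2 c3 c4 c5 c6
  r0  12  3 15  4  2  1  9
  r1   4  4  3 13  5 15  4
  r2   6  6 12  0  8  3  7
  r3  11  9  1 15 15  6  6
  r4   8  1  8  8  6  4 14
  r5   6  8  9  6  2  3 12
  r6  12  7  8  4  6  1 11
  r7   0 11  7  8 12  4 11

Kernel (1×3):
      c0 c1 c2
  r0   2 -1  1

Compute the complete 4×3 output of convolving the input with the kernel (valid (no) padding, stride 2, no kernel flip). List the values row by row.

36 28 12
18 32 20
23 14 22
25 18 22

Output[0,0]: The receptive field on the input at this output position is [12 3 15]. Elementwise product with the kernel and sum: 12·2 + 3·-1 + 15·1.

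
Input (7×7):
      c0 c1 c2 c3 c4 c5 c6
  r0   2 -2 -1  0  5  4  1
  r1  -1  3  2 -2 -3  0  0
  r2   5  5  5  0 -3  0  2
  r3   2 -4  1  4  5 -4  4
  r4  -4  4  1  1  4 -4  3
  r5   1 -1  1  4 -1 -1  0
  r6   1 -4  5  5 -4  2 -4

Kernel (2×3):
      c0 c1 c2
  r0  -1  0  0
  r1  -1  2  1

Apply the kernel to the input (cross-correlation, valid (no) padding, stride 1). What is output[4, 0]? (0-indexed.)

2

The receptive field on the input at this output position is [-4 4 1 / 1 -1 1]. Elementwise product with the kernel and sum: -4·-1 + 1·-1 + -1·2 + 1·1.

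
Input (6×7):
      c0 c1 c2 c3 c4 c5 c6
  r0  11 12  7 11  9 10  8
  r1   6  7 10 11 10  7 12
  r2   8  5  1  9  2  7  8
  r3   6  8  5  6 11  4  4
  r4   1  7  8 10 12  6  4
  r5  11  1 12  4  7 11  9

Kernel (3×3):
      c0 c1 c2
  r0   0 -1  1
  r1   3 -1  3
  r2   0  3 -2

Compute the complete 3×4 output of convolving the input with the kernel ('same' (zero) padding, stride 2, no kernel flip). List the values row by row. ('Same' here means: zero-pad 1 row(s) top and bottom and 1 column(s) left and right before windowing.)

Output[0,0]: The receptive field on the zero-padded input at this output position is [0 0 0 / 0 11 12 / 0 6 7]. Elementwise product with the kernel and sum: 0·-1 + 0·1 + 0·3 + 11·-1 + 12·3 + 6·3 + 7·-2.

29 70 70 58
10 45 68 13
53 72 28 37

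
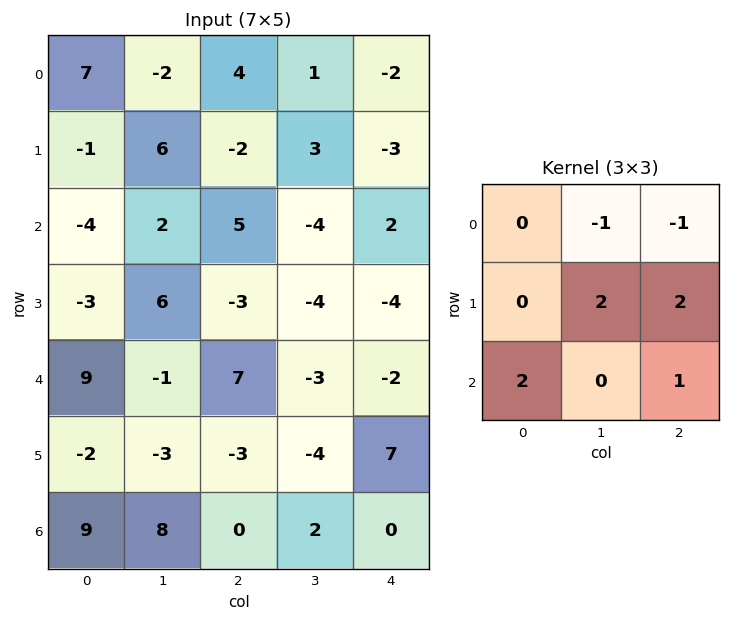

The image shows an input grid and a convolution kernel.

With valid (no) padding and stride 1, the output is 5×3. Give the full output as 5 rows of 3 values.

3 -3 13
1 9 -14
24 -20 -2
2 5 -1
0 0 11

Output[0,0]: The receptive field on the input at this output position is [7 -2 4 / -1 6 -2 / -4 2 5]. Elementwise product with the kernel and sum: -2·-1 + 4·-1 + 6·2 + -2·2 + -4·2 + 5·1.
Output[0,1]: The receptive field on the input at this output position is [-2 4 1 / 6 -2 3 / 2 5 -4]. Elementwise product with the kernel and sum: 4·-1 + 1·-1 + -2·2 + 3·2 + 2·2 + -4·1.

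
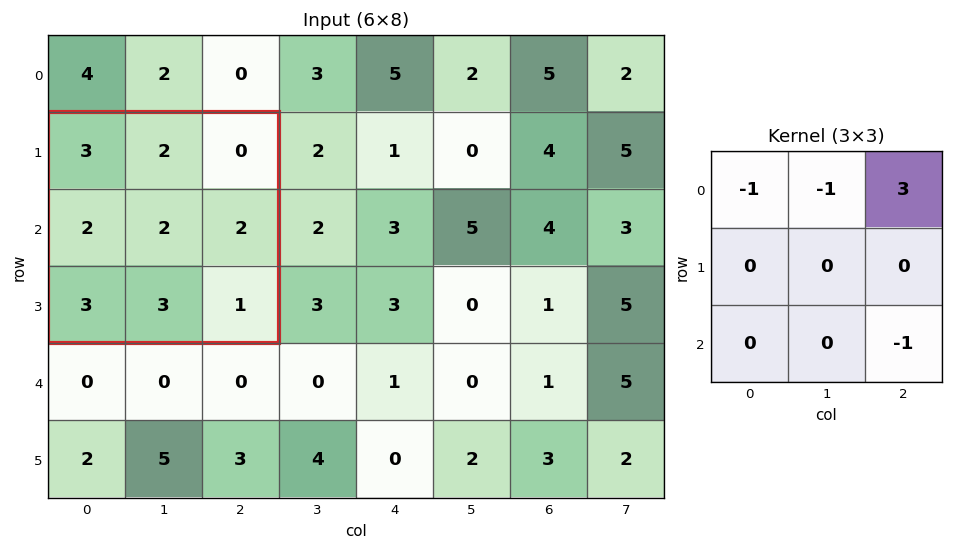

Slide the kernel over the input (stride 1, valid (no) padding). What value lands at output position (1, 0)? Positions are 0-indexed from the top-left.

-6

The receptive field on the input at this output position is [3 2 0 / 2 2 2 / 3 3 1]. Elementwise product with the kernel and sum: 3·-1 + 2·-1 + 0·3 + 1·-1.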